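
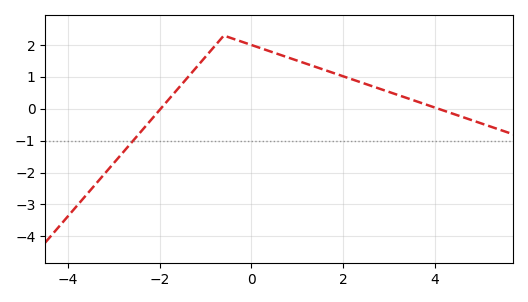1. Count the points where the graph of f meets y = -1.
1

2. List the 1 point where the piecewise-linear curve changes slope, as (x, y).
(-0.6, 2.3)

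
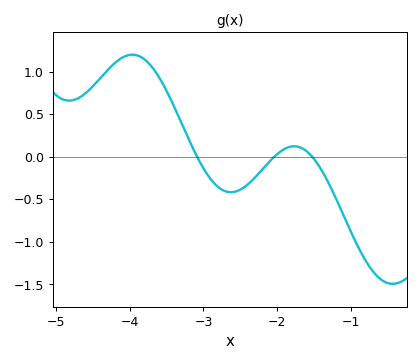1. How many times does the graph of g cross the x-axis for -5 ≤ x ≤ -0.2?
3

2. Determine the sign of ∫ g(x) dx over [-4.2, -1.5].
positive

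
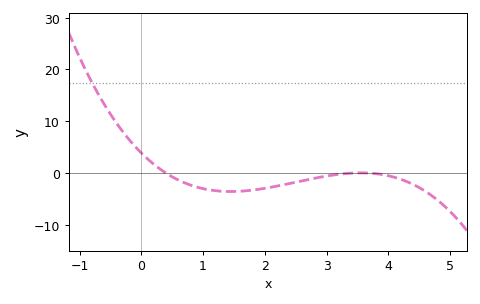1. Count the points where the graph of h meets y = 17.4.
1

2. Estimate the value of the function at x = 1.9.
-3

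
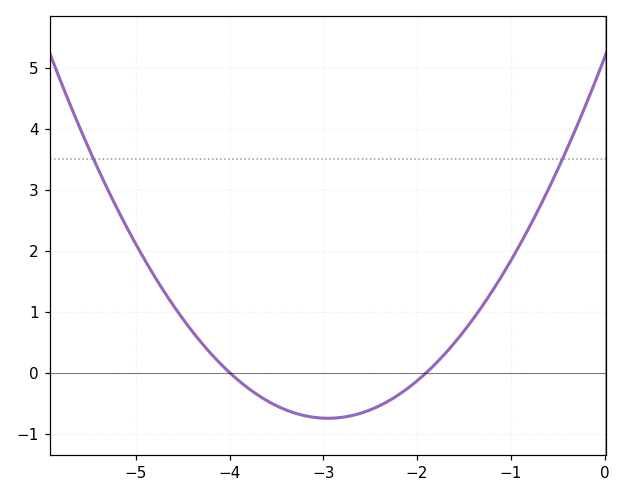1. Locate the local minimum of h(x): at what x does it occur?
-2.9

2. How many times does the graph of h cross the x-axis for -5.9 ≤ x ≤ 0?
2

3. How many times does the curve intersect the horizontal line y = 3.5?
2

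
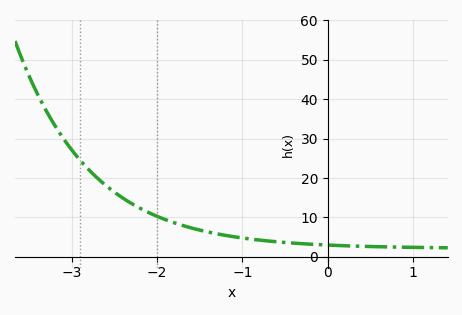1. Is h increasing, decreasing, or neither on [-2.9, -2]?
decreasing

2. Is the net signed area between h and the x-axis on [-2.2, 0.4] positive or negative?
positive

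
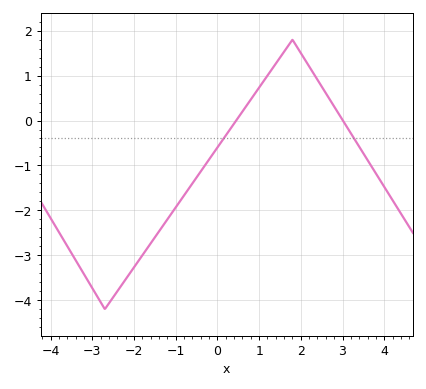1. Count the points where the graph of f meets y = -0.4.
2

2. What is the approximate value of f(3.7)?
-1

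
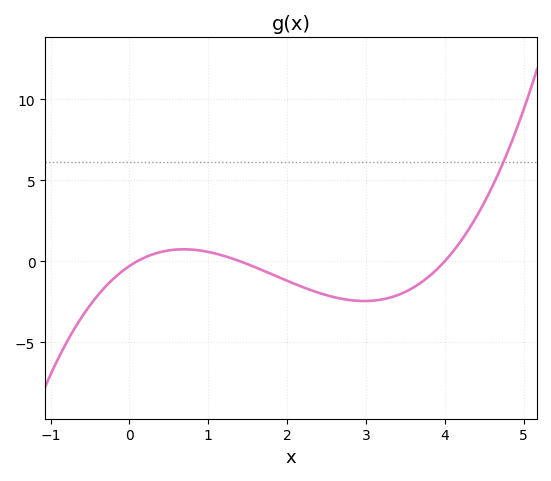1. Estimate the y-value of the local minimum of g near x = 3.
-2.46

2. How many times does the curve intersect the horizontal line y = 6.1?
1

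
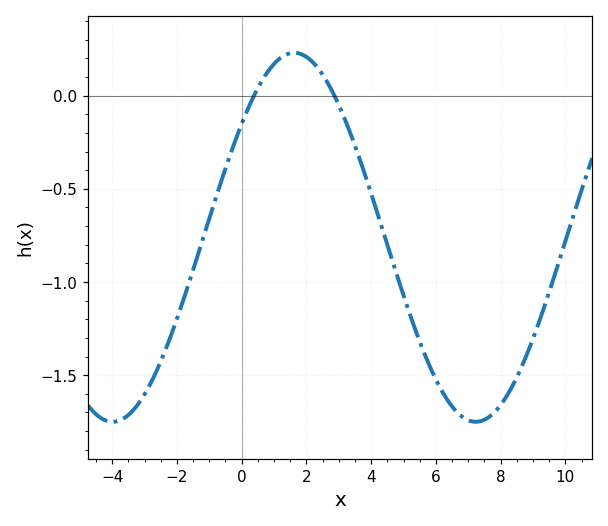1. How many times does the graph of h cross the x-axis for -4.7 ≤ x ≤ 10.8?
2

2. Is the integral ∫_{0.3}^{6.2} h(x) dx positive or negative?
negative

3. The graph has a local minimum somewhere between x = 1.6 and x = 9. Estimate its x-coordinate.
7.23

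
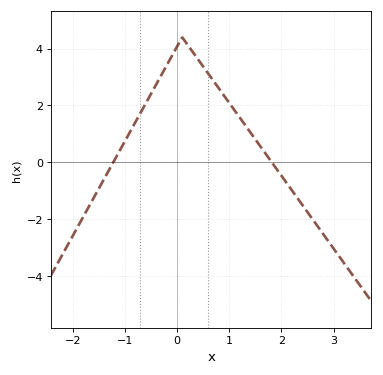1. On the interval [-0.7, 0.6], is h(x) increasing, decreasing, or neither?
neither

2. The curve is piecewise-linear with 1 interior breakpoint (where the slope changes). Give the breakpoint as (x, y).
(0.1, 4.4)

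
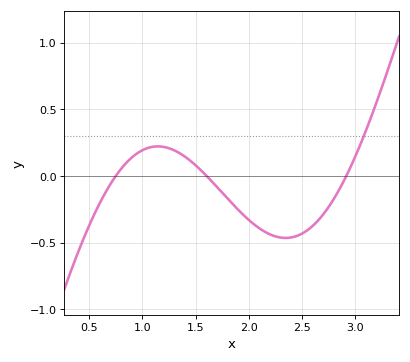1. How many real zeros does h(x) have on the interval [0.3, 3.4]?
3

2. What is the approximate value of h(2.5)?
-0.45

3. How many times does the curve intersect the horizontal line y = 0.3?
1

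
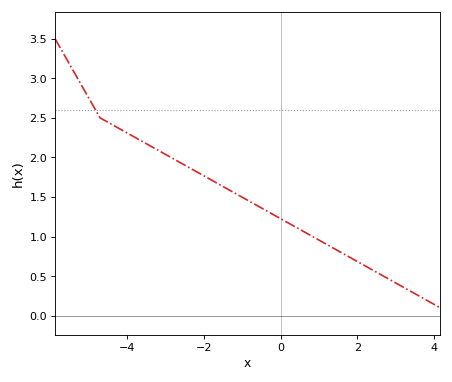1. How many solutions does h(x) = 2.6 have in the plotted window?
1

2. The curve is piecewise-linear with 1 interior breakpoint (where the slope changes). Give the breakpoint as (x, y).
(-4.7, 2.5)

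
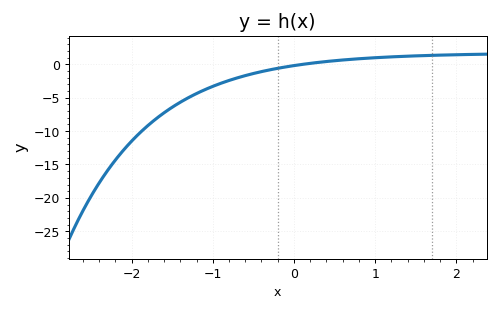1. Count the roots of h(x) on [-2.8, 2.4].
1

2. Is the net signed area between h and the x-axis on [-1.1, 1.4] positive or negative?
negative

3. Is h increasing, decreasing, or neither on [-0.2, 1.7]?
increasing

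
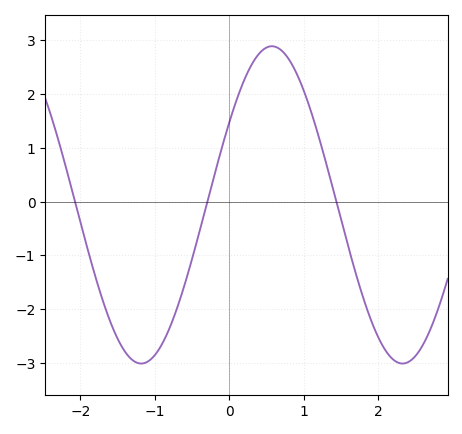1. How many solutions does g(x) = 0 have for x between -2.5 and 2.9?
3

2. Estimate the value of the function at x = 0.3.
2.6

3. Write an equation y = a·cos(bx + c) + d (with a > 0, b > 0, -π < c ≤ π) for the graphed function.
y = 2.95cos(1.8x - 1) - 0.06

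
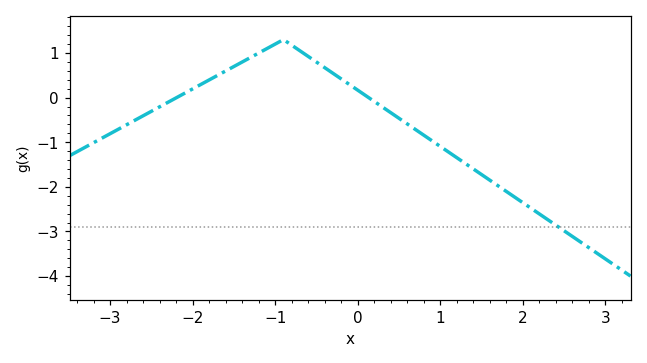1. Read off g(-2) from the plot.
0.2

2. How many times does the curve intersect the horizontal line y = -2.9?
1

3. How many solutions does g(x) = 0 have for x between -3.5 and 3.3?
2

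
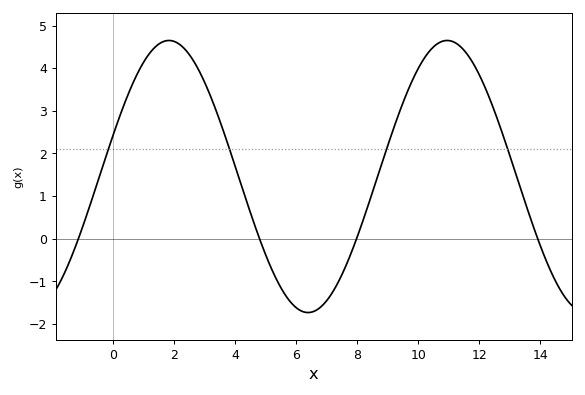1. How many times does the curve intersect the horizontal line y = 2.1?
4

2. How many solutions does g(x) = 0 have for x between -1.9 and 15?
4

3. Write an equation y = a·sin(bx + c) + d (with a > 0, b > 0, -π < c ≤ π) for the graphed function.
y = 3.19sin(0.69x + 0.3) + 1.46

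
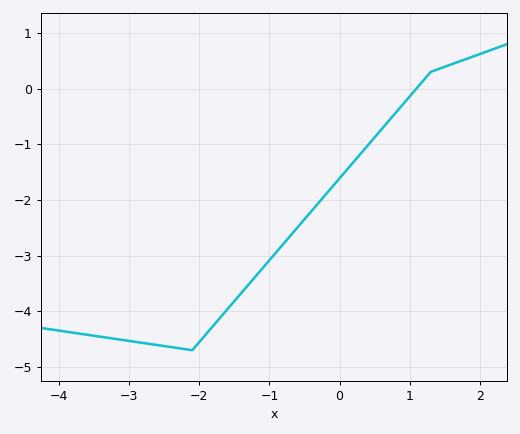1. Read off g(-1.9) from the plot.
-4.41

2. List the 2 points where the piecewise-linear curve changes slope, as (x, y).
(-2.1, -4.7); (1.3, 0.3)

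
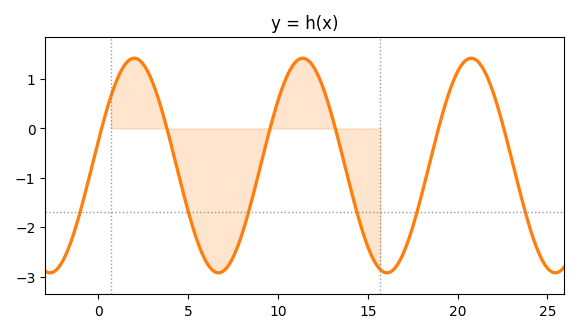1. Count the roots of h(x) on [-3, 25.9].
6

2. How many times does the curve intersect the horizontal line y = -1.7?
6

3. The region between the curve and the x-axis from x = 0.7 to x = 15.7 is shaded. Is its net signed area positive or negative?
negative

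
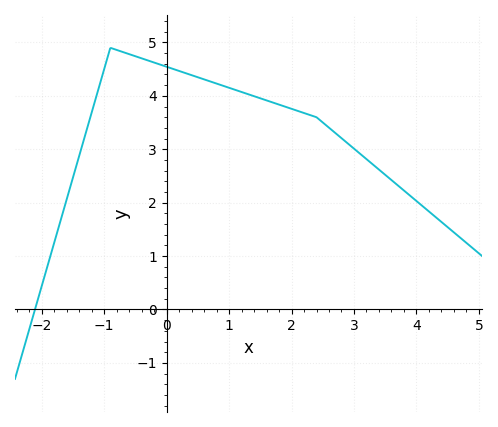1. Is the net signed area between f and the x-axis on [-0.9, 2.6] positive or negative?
positive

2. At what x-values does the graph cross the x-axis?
-2.1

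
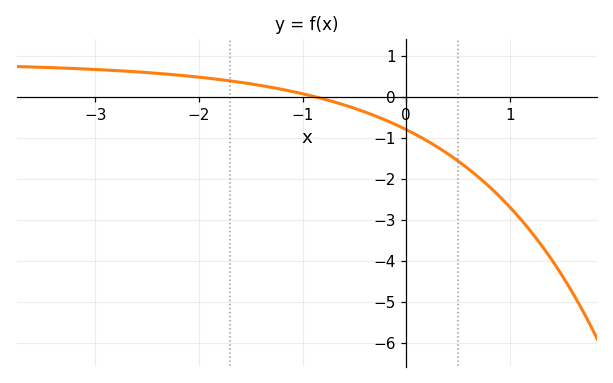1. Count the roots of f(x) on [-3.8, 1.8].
1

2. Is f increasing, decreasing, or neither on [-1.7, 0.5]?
decreasing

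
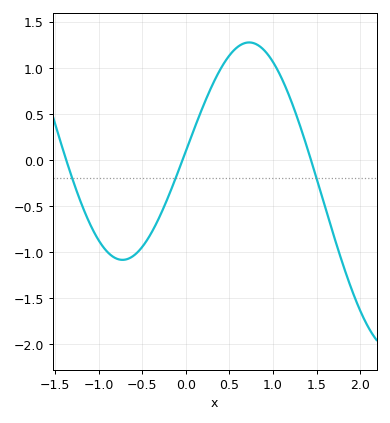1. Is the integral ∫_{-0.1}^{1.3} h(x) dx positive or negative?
positive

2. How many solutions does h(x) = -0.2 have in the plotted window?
3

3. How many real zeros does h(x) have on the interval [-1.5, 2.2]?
3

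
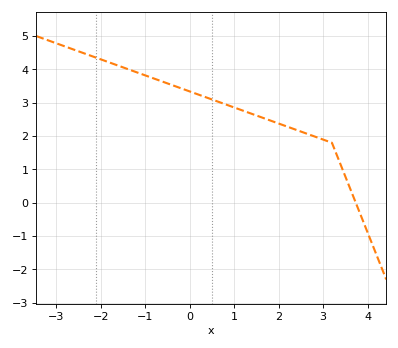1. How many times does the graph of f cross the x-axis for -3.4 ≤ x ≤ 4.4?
1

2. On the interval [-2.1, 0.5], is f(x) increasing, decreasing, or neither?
decreasing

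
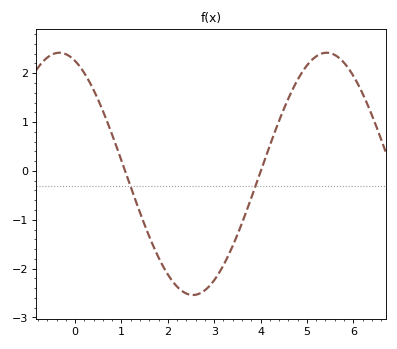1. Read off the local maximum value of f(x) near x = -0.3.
2.42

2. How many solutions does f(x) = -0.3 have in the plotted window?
2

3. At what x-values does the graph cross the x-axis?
1.08, 4.01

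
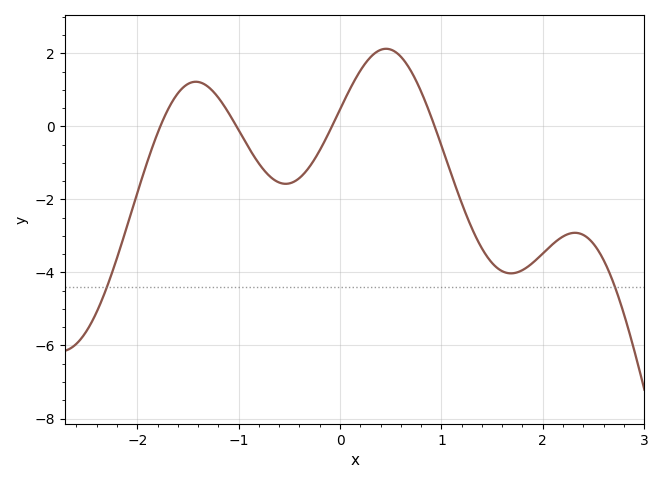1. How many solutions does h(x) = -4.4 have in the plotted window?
2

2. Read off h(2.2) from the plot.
-3.01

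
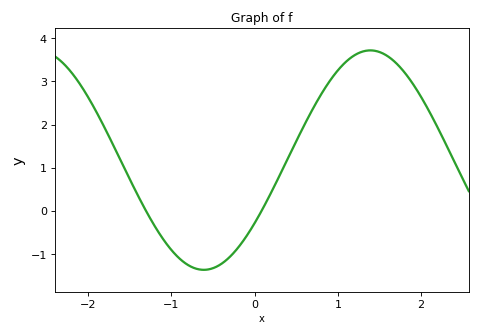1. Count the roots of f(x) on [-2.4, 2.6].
2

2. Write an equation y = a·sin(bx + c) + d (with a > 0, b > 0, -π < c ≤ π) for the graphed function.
y = 2.54sin(1.6x - 0.61) + 1.18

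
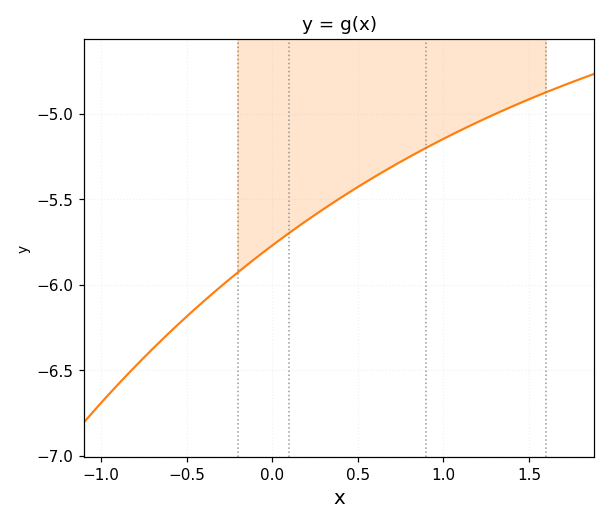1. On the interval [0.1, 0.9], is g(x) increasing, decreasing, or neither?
increasing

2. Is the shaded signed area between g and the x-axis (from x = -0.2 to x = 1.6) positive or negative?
negative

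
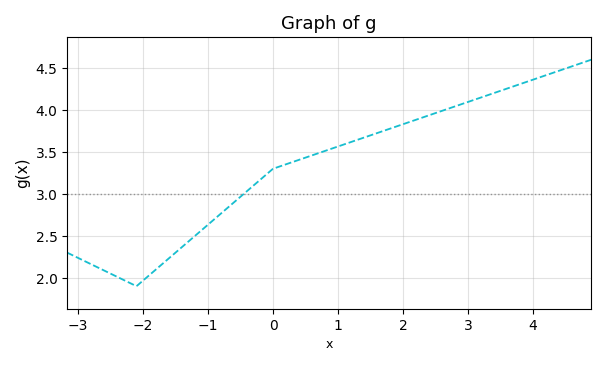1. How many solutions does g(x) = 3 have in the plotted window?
1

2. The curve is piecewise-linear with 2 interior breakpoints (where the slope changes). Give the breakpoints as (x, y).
(-2.1, 1.9); (0, 3.3)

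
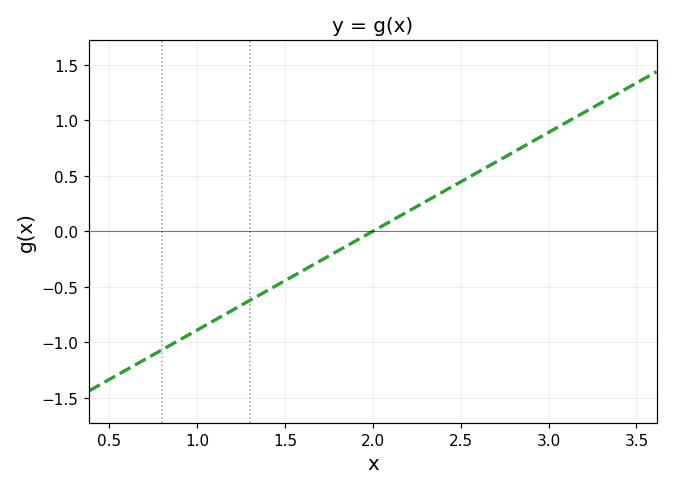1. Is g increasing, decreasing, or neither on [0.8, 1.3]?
increasing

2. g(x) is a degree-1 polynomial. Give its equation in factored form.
y = 0.89(x - 2)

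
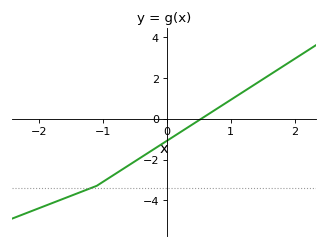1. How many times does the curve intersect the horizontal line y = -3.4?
1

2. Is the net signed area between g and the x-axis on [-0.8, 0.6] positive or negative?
negative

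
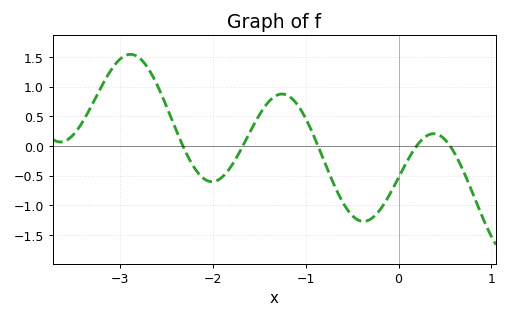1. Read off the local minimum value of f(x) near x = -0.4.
-1.27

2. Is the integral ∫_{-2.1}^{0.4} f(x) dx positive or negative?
negative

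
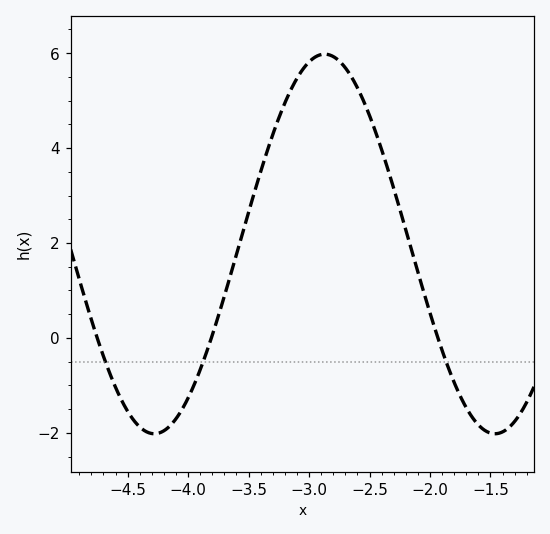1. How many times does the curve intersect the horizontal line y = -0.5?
3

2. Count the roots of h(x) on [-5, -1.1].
3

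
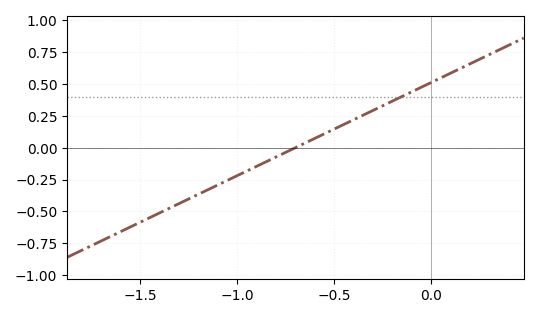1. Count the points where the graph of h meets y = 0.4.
1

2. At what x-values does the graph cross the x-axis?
-0.7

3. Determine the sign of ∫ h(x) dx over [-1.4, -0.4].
negative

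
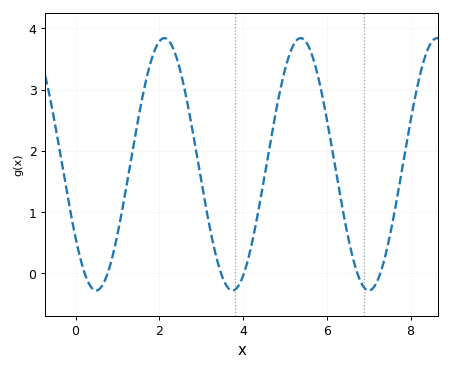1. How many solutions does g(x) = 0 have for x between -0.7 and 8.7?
6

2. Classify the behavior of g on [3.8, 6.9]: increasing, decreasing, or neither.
neither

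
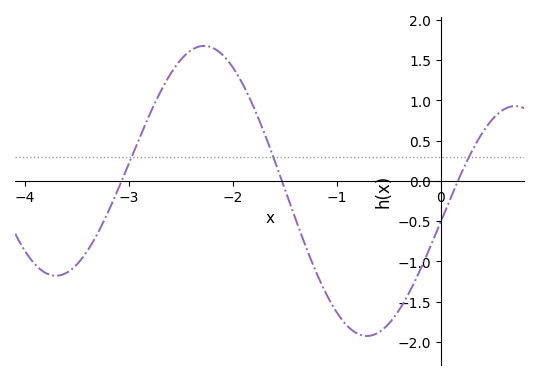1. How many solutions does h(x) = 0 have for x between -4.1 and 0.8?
3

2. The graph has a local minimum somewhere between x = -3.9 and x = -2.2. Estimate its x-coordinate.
-3.7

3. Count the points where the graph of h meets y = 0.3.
3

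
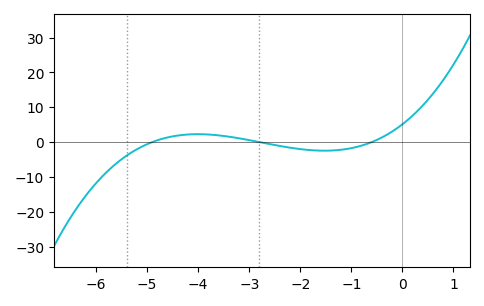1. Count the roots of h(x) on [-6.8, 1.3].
3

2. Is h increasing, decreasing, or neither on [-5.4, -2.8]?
neither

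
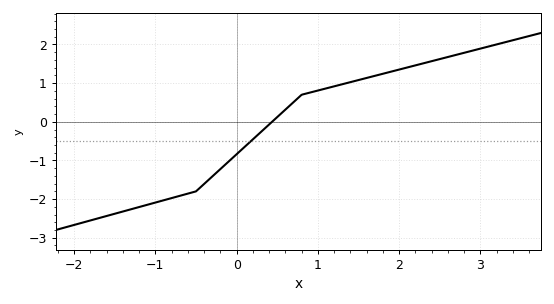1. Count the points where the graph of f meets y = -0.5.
1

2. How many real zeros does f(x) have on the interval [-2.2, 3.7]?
1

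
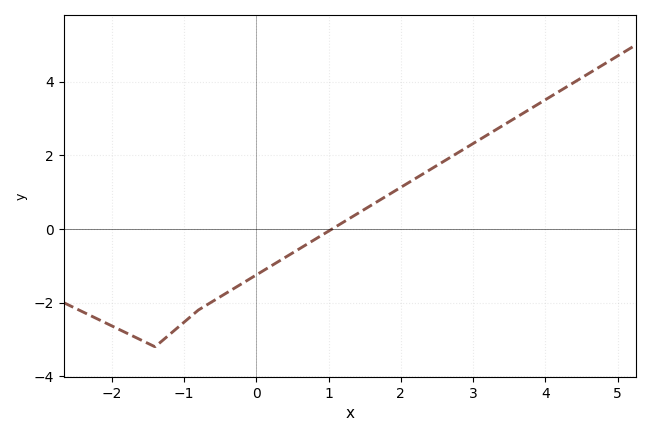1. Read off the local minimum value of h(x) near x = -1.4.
-3.2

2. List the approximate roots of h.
1.05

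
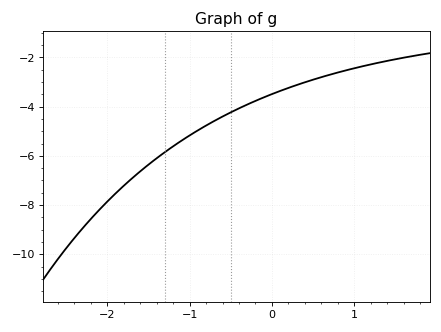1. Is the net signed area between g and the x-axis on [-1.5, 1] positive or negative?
negative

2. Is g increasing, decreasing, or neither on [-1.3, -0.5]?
increasing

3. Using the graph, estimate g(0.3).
-3.2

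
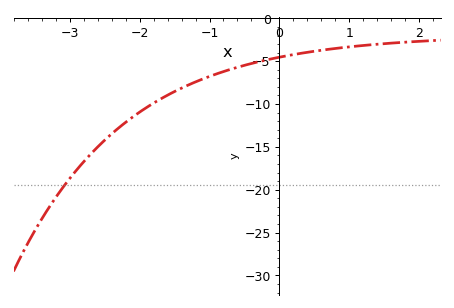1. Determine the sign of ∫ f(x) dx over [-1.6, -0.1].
negative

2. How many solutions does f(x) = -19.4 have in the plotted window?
1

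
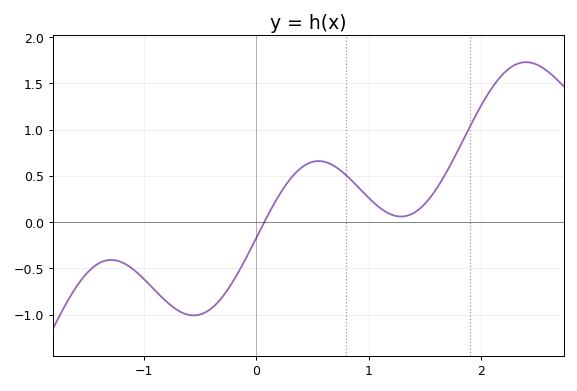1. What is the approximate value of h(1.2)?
0.083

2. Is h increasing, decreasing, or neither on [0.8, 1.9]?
neither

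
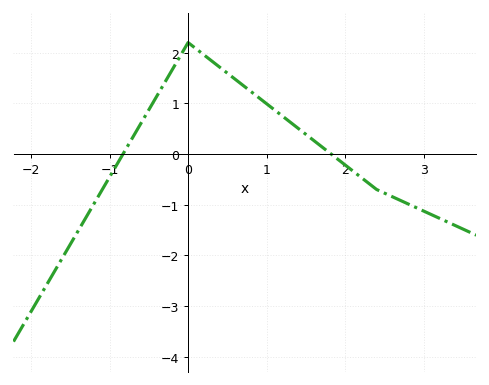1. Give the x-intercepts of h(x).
-0.829, 1.82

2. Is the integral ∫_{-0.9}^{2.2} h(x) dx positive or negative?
positive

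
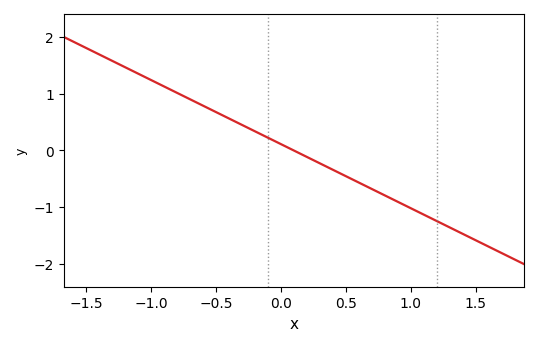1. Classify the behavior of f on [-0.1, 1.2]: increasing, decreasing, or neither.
decreasing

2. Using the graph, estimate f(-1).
1.24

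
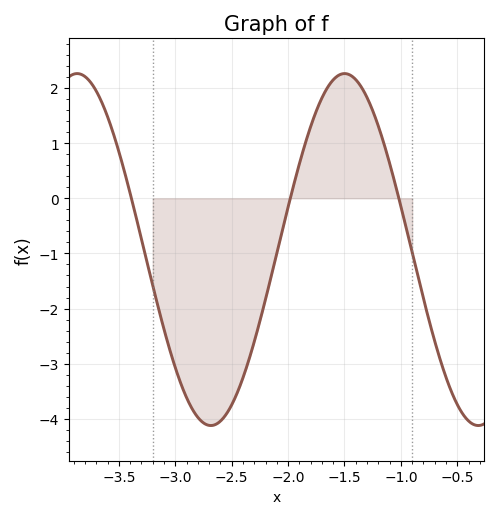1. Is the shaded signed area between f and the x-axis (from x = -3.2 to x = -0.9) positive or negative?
negative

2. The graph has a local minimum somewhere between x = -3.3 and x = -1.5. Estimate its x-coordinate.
-2.7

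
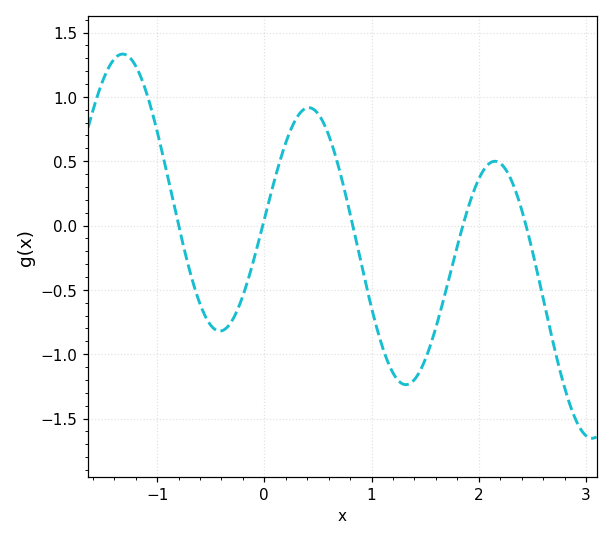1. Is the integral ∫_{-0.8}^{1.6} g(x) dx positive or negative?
negative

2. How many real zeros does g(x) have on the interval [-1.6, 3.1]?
5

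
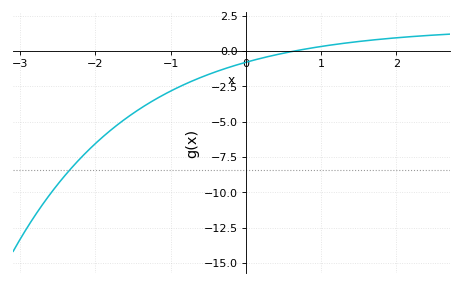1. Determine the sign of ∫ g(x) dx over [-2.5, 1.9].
negative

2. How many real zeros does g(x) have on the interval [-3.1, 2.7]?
1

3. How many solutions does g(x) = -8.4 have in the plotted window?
1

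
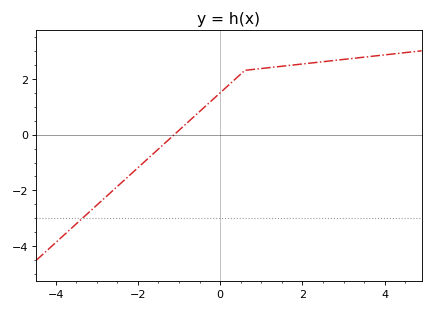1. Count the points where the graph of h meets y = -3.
1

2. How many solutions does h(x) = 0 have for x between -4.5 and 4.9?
1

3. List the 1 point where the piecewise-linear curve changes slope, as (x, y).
(0.6, 2.3)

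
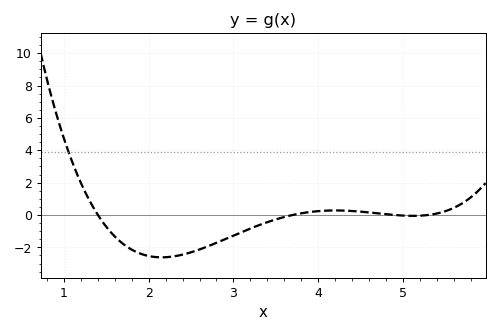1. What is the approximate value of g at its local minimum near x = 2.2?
-2.6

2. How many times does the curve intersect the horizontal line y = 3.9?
1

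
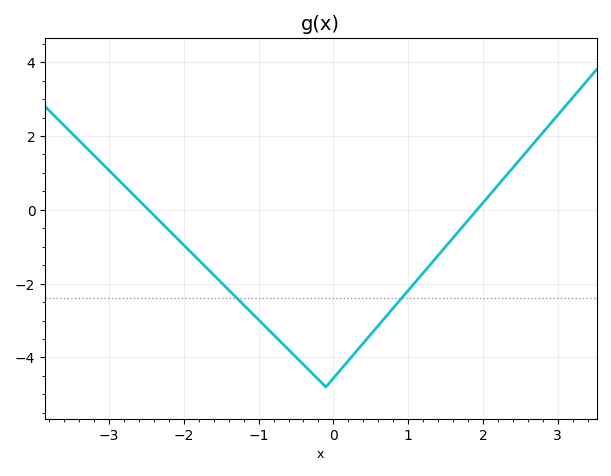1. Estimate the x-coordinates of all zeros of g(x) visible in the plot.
-2.47, 1.92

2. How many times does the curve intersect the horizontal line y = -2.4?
2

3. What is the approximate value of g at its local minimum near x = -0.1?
-4.8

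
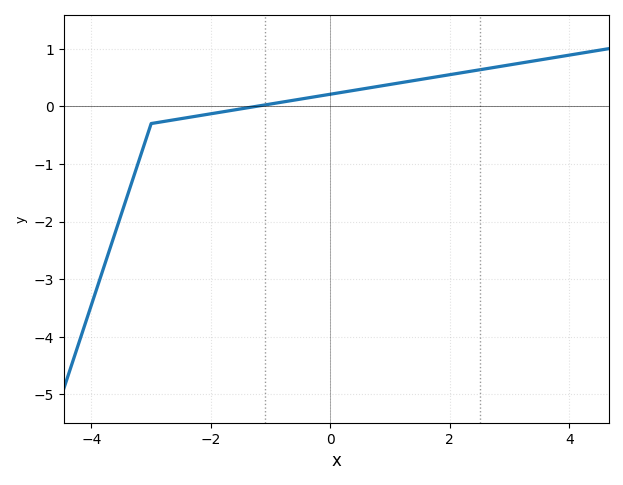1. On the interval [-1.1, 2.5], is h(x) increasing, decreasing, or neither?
increasing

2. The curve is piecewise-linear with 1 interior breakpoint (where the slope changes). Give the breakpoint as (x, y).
(-3, -0.3)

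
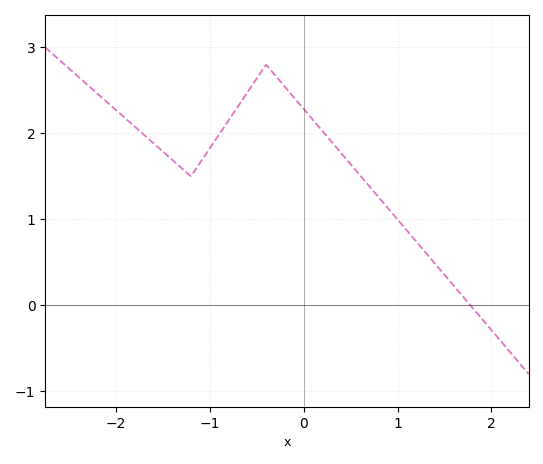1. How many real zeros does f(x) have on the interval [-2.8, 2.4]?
1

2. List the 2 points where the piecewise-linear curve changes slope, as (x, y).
(-1.2, 1.5); (-0.4, 2.8)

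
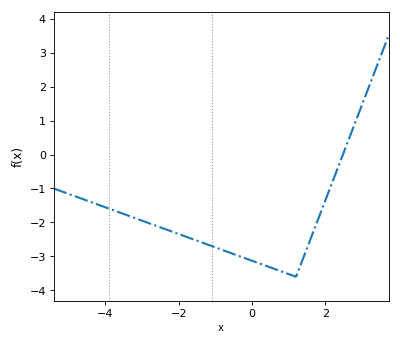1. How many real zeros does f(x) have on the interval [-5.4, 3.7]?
1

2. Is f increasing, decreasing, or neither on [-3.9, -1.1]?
decreasing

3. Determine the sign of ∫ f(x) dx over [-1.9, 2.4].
negative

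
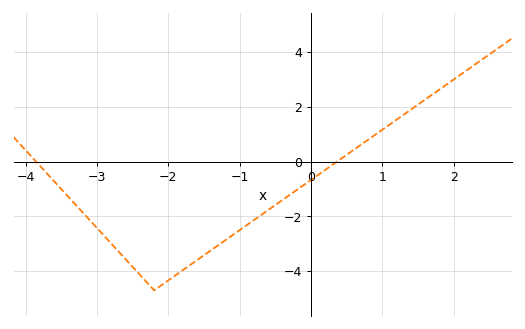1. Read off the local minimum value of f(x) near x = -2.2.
-4.6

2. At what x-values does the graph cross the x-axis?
-3.9, 0.4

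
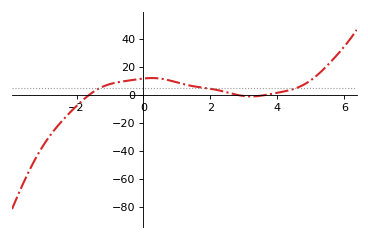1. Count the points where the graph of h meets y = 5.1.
3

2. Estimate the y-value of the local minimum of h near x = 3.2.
-1.15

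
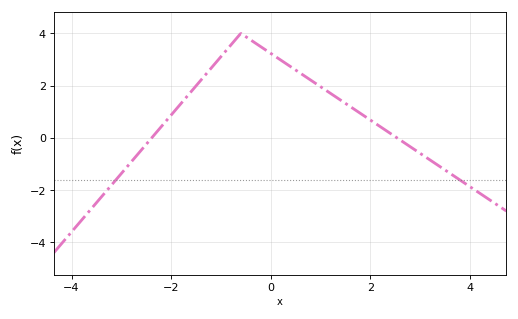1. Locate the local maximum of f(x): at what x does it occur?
-0.599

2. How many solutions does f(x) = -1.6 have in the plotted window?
2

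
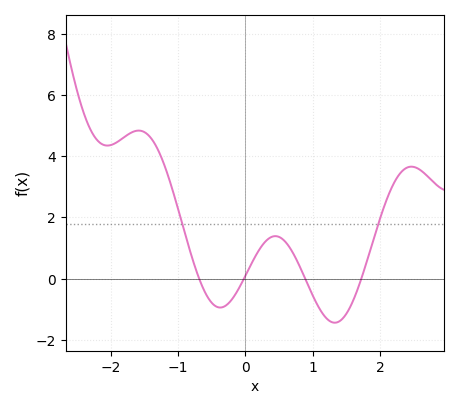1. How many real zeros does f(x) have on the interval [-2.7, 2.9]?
4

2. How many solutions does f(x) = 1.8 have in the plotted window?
2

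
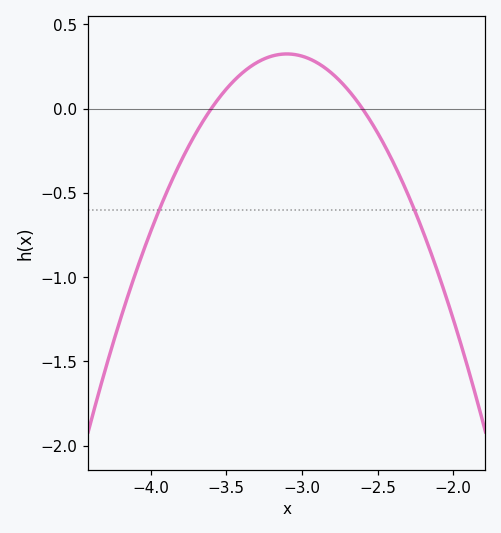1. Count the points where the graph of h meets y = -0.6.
2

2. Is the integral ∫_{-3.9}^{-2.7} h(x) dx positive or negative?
positive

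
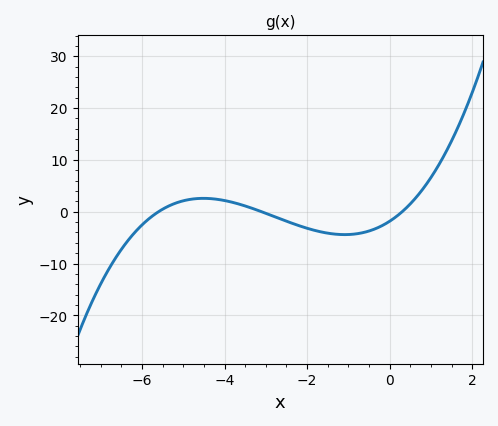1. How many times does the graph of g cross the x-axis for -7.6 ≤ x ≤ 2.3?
3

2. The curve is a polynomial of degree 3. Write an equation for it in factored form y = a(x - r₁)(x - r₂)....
y = 0.35(x + 5.6)(x + 3.1)(x - 0.3)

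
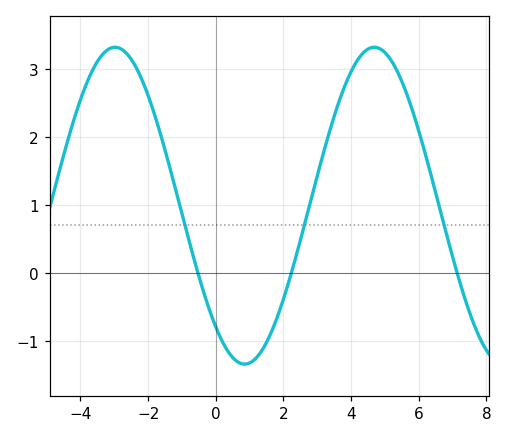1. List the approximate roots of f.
-0.6, 2.2, 7.2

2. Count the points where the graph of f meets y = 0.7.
3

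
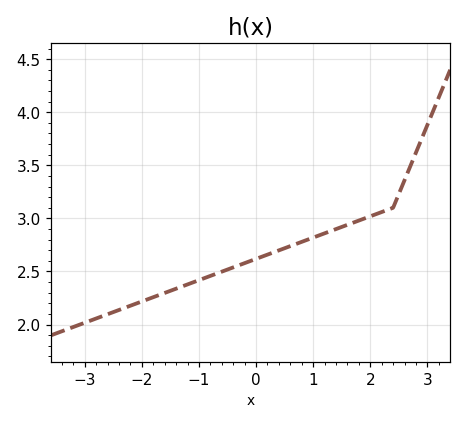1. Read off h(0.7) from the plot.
2.75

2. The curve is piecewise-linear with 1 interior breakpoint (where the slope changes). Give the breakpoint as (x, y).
(2.4, 3.1)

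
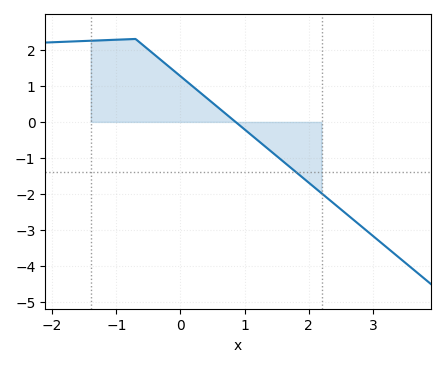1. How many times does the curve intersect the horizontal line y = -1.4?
1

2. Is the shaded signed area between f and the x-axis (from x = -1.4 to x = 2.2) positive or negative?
positive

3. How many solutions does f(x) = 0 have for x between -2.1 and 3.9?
1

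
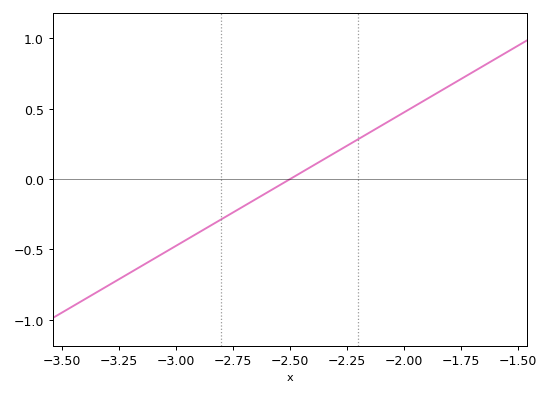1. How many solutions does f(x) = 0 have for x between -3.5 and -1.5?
1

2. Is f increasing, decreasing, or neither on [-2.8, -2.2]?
increasing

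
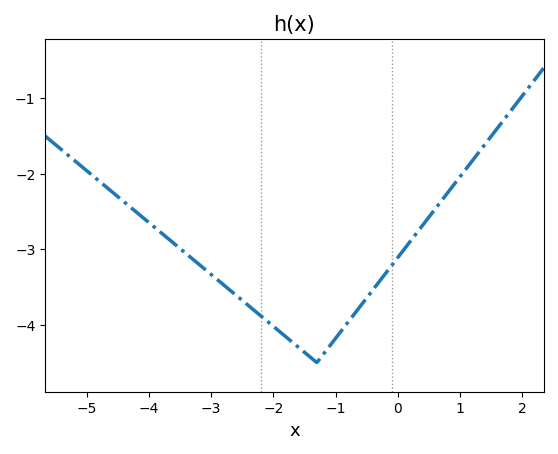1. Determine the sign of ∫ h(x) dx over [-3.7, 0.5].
negative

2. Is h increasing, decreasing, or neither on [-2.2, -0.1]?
neither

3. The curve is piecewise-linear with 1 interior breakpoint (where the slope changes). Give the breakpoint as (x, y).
(-1.3, -4.5)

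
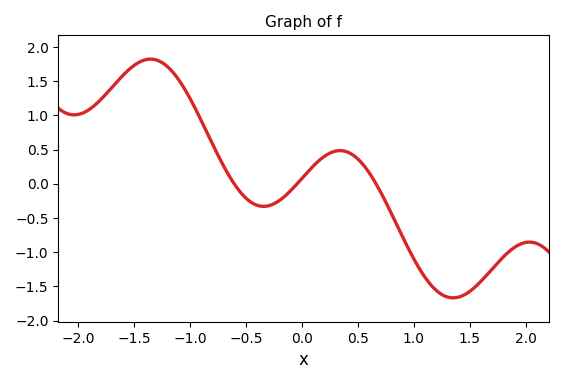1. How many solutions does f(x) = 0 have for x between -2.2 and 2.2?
3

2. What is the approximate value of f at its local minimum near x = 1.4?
-1.65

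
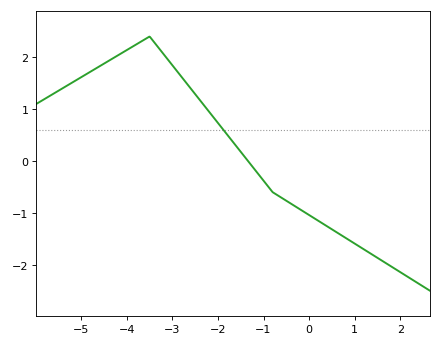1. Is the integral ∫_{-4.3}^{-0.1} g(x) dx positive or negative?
positive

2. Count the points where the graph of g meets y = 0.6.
1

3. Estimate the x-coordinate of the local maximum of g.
-3.4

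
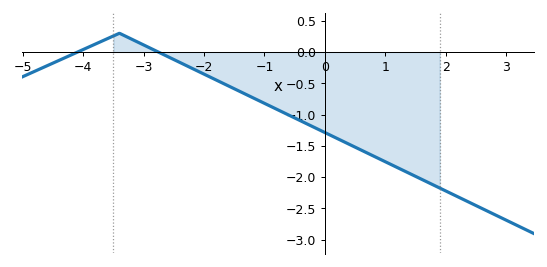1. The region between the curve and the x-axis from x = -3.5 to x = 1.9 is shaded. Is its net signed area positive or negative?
negative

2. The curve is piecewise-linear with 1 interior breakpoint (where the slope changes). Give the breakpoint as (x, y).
(-3.4, 0.3)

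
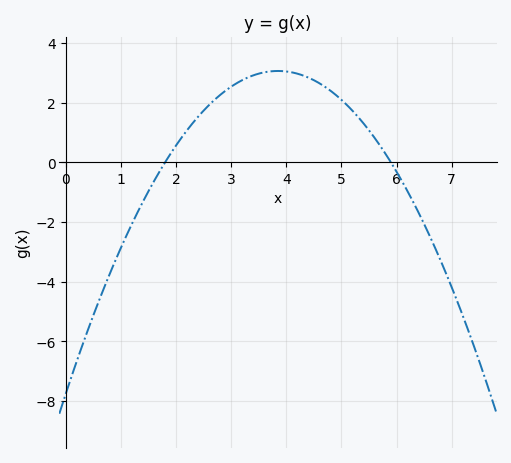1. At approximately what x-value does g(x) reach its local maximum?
3.8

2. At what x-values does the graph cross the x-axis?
1.8, 6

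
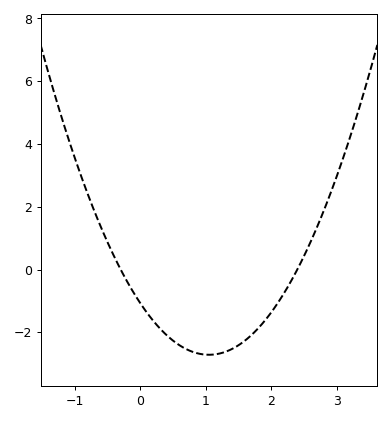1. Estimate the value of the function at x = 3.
2.95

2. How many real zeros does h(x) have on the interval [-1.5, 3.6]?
2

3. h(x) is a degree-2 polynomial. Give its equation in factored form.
y = 1.49(x + 0.3)(x - 2.4)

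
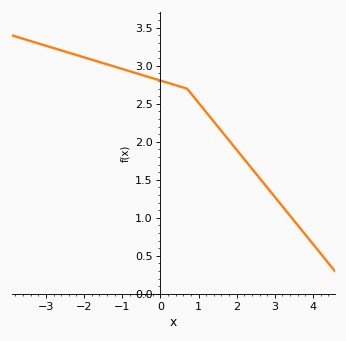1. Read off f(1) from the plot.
2.5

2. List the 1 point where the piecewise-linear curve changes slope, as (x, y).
(0.7, 2.7)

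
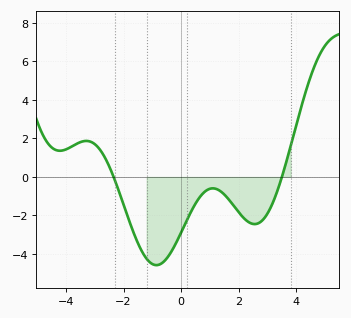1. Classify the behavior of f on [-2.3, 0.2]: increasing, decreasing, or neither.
neither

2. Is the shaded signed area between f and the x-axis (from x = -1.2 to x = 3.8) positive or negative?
negative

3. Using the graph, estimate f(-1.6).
-3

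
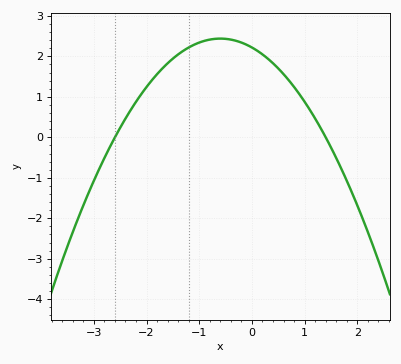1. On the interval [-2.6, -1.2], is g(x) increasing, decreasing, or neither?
increasing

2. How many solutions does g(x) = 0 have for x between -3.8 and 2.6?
2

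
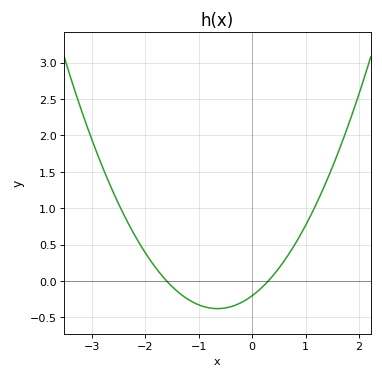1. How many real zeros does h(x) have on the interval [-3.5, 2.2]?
2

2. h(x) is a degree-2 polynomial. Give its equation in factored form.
y = 0.42(x + 1.6)(x - 0.3)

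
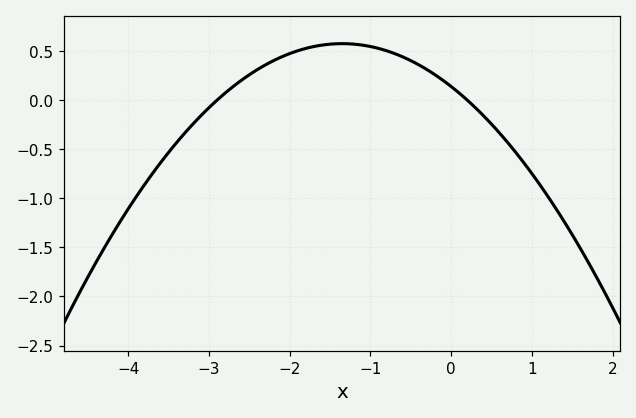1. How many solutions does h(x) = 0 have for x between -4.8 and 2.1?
2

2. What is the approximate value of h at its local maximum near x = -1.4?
0.6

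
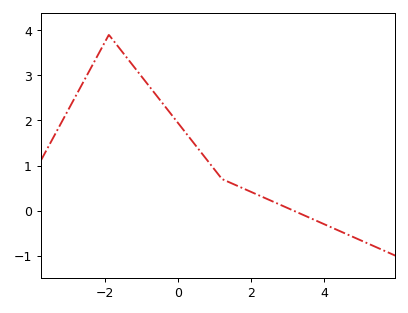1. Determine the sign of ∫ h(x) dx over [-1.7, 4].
positive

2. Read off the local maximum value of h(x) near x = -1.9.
3.9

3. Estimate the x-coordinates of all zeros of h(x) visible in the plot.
3.2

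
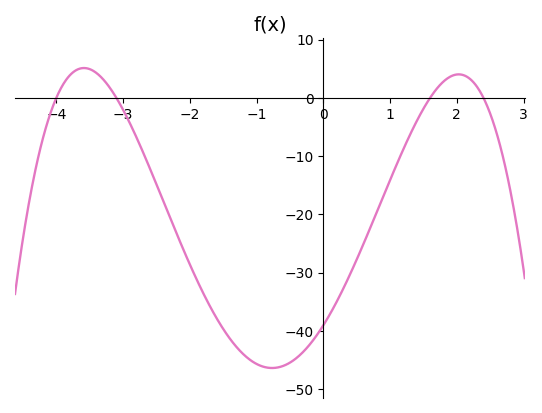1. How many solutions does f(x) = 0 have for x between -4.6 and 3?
4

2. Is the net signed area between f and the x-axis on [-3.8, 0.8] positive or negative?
negative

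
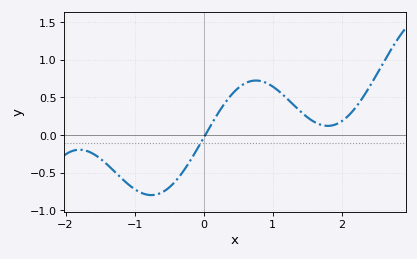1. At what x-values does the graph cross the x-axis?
0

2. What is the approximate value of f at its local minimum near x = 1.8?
0.1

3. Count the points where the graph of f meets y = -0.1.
1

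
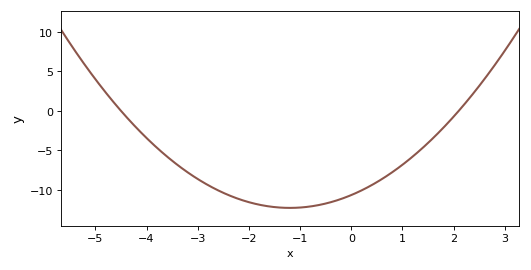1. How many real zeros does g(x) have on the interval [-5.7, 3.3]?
2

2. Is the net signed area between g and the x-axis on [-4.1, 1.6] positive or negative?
negative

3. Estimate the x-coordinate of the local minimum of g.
-1.2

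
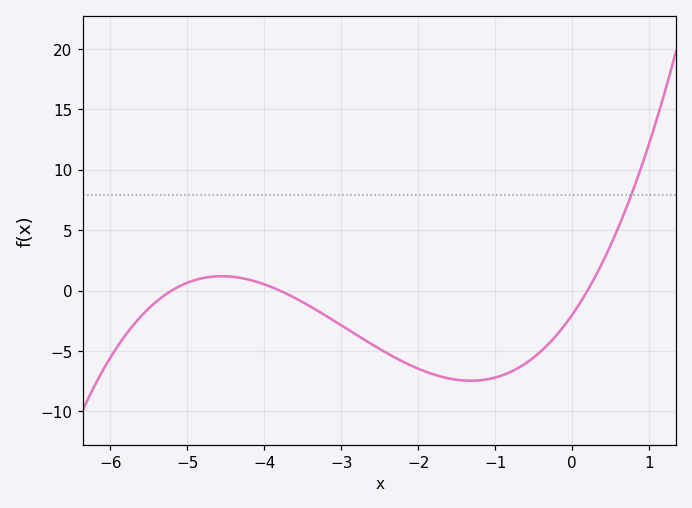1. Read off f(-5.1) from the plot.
0.5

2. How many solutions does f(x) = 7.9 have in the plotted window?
1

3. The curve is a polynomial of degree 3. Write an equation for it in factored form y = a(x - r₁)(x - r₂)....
y = 0.51(x + 5.2)(x + 3.8)(x - 0.2)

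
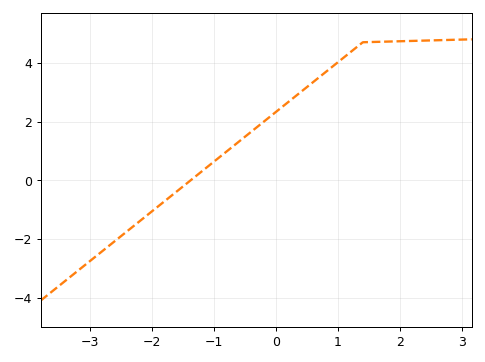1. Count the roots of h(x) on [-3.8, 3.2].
1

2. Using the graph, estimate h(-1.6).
-0.4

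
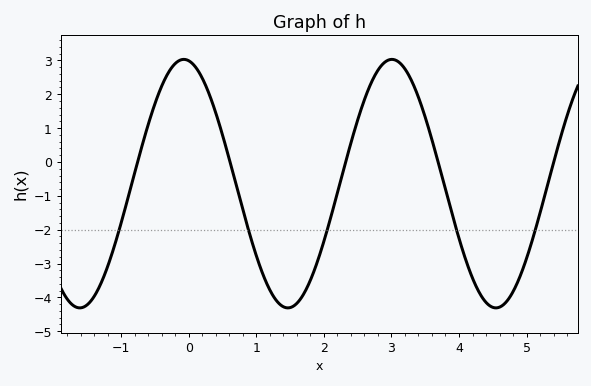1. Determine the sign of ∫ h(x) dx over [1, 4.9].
negative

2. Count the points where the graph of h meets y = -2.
5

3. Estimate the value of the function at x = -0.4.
2.2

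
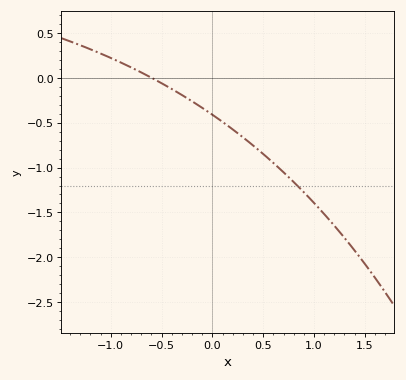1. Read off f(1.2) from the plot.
-1.65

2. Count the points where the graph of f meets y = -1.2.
1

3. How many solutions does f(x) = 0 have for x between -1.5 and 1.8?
1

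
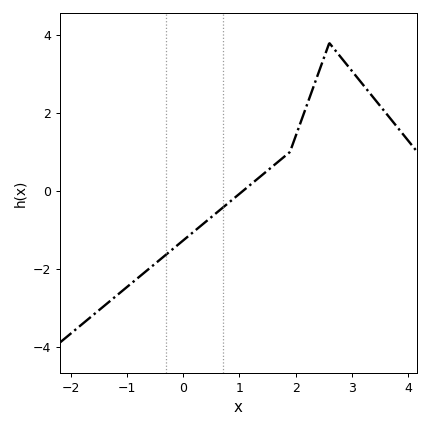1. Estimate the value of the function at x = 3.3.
2.55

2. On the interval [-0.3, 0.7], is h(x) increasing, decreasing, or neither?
increasing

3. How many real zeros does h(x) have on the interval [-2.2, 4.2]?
1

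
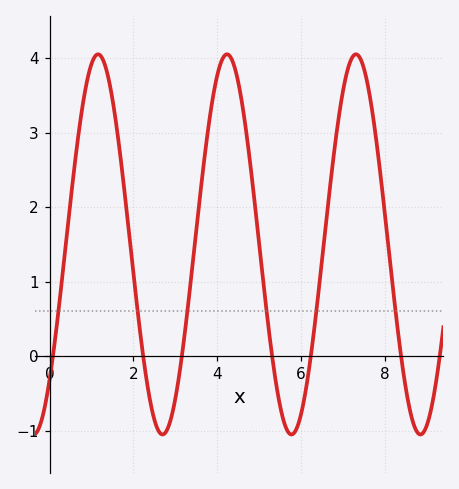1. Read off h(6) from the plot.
-0.793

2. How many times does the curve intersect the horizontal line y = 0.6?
6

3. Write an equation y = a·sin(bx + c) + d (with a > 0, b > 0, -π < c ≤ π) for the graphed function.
y = 2.55sin(2.04x - 0.792) + 1.5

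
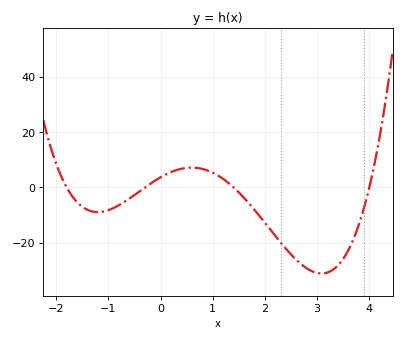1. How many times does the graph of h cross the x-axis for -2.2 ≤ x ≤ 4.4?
4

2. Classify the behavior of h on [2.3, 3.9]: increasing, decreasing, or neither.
neither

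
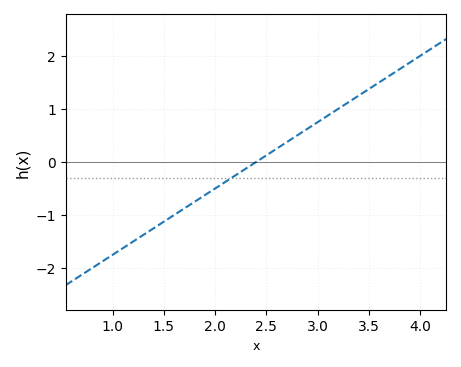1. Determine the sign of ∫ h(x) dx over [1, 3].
negative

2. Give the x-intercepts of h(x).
2.4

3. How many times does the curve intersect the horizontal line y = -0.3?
1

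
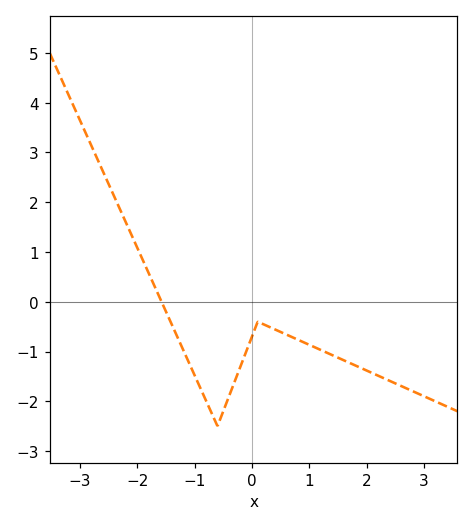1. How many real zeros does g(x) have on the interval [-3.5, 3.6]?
1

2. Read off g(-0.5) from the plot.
-2.2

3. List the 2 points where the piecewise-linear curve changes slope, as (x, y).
(-0.6, -2.5); (0.1, -0.4)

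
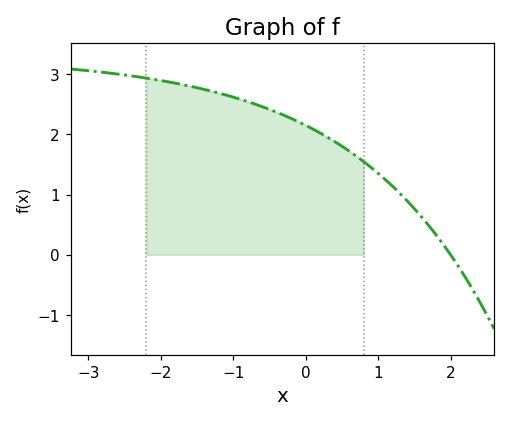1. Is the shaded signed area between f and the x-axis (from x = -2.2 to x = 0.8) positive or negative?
positive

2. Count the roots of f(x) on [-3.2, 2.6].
1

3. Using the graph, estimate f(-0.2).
2.26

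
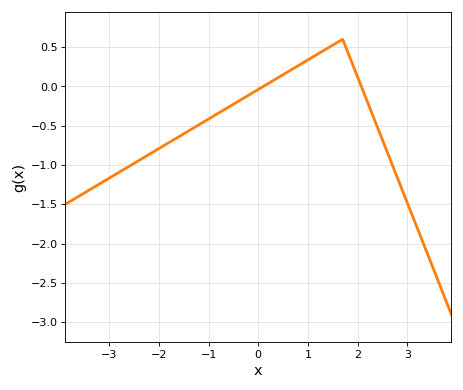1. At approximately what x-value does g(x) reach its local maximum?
1.7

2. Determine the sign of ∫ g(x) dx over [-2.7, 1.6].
negative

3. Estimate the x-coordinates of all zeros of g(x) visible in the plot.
0.105, 2.08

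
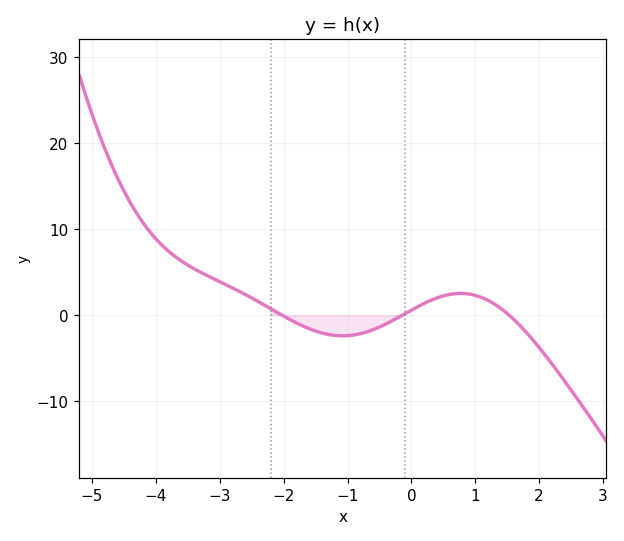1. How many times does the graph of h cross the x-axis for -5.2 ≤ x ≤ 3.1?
3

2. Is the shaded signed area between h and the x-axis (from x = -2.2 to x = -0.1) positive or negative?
negative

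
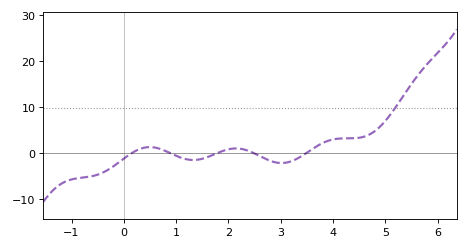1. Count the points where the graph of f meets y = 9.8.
1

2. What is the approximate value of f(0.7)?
1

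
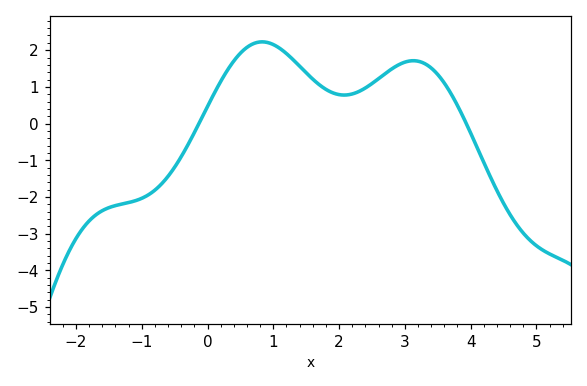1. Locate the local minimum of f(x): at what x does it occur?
2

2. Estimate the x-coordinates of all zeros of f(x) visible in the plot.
-0.2, 4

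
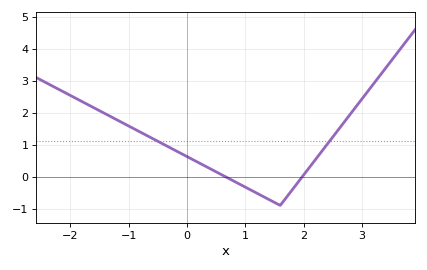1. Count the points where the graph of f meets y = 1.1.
2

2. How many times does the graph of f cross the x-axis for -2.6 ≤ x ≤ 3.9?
2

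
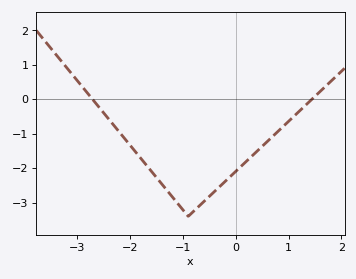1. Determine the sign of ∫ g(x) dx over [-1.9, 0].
negative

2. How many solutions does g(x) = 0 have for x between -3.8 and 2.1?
2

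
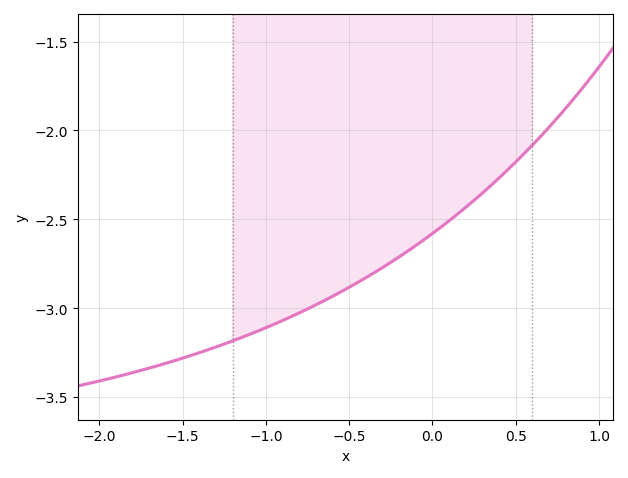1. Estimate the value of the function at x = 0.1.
-2.51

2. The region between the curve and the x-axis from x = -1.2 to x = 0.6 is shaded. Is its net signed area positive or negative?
negative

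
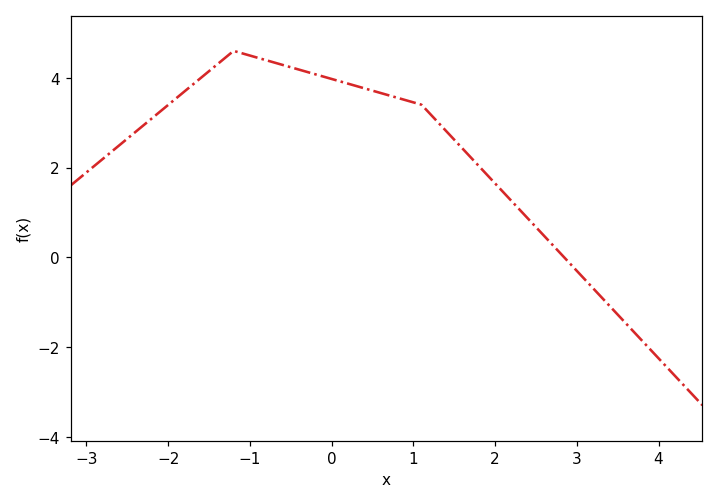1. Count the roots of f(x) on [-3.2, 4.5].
1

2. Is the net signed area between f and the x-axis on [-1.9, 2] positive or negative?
positive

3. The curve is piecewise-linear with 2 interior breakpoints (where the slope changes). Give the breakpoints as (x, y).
(-1.2, 4.6); (1.1, 3.4)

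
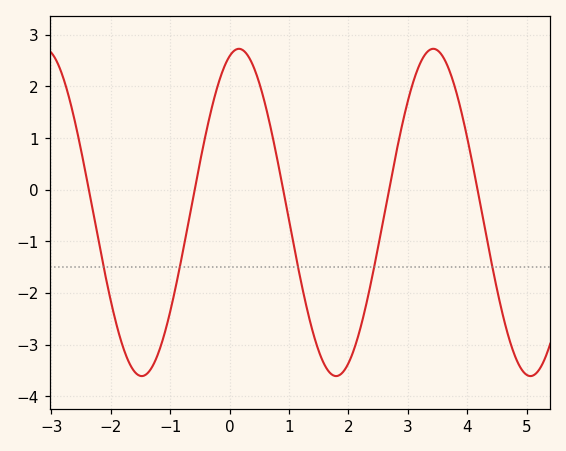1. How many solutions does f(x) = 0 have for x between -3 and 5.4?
5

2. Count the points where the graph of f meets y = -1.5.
5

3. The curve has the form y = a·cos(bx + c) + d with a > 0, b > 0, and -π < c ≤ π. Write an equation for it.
y = 3.17cos(1.9x - 0.3) - 0.44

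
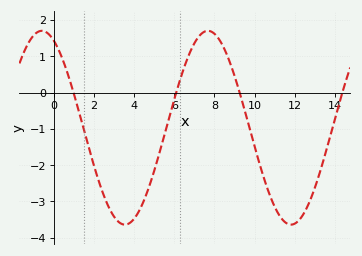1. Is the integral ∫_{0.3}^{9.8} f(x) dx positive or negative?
negative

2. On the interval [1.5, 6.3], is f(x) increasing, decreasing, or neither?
neither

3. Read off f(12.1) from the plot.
-3.6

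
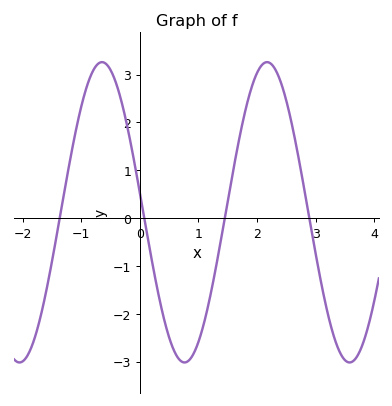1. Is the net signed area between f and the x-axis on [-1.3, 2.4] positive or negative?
positive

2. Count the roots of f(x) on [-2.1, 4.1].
4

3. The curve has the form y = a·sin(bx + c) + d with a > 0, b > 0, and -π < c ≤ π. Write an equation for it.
y = 3.14sin(2.2x + 3) + 0.12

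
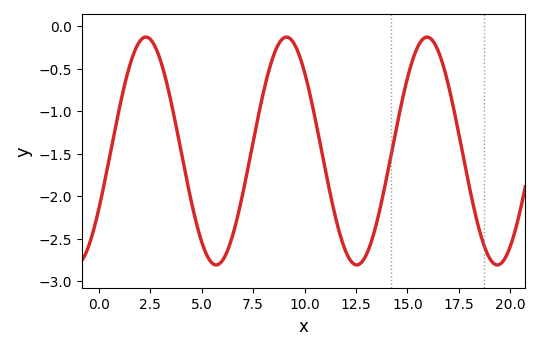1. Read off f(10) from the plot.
-0.543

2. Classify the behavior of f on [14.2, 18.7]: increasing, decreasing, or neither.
neither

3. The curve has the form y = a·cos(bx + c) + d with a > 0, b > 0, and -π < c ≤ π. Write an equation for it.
y = 1.34cos(0.92x - 2.11) - 1.47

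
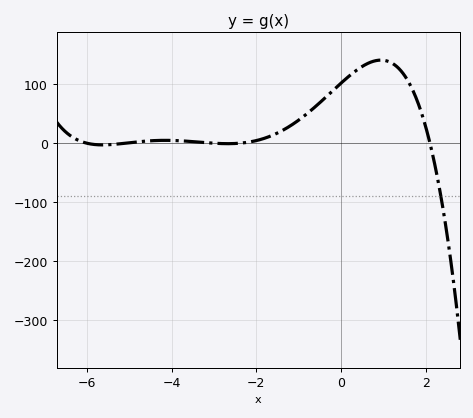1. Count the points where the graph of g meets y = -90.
1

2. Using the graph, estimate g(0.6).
134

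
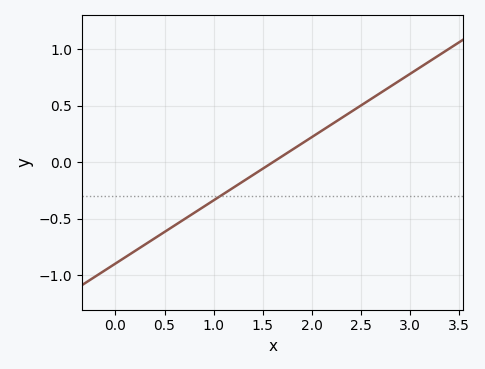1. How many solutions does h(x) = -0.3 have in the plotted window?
1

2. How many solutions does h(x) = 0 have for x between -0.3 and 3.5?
1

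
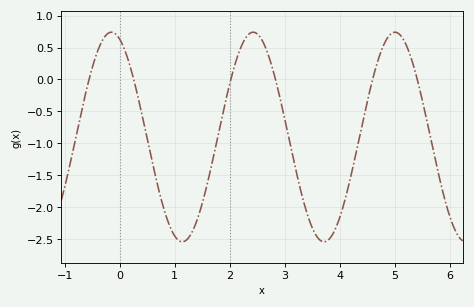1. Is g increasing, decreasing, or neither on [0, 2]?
neither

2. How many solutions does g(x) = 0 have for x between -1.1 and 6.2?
6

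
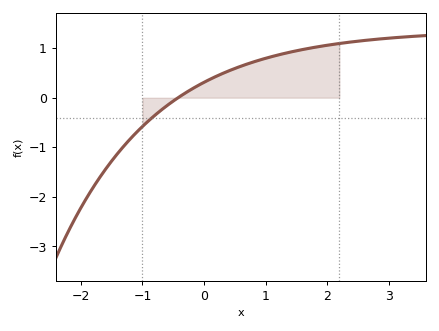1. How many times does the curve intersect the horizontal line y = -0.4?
1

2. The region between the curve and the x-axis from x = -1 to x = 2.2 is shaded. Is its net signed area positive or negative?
positive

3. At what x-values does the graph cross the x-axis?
-0.4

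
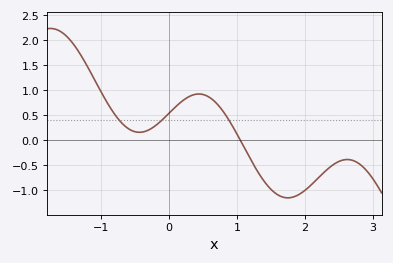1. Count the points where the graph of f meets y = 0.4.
3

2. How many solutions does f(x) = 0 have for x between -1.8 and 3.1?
1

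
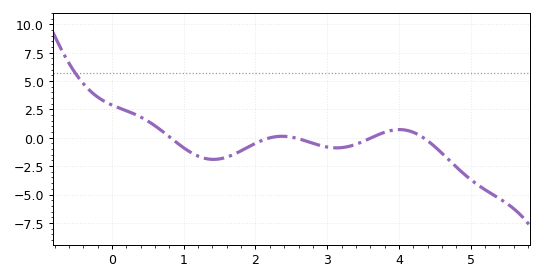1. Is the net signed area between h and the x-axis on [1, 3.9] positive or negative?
negative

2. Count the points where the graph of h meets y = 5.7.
1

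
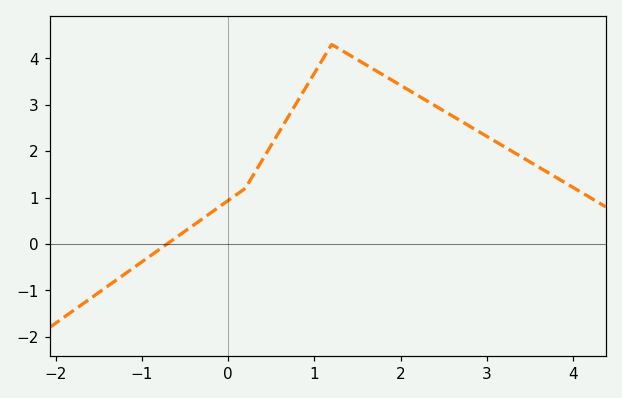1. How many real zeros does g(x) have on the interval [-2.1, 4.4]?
1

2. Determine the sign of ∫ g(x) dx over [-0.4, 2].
positive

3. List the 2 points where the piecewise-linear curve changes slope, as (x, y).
(0.2, 1.2); (1.2, 4.3)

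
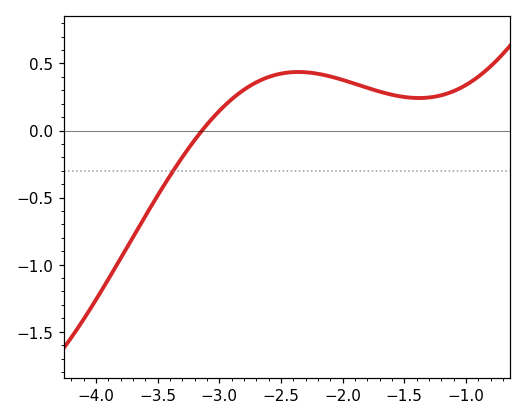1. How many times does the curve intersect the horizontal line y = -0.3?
1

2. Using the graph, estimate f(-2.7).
0.359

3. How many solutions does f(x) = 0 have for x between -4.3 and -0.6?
1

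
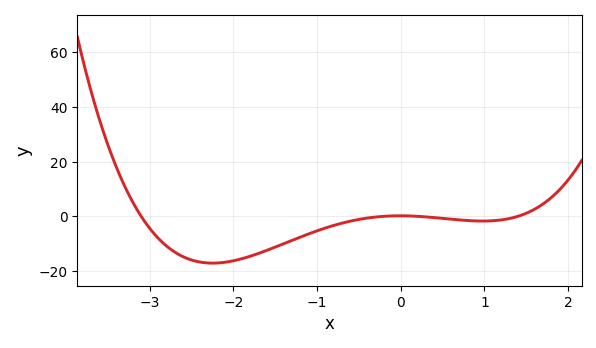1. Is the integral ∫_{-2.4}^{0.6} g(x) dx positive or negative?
negative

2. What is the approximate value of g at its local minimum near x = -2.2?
-18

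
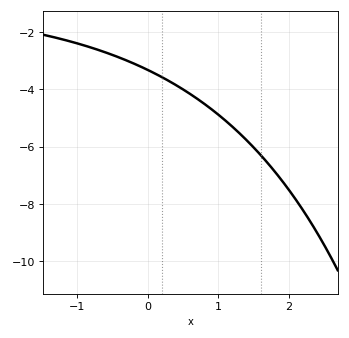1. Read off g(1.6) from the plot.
-6.29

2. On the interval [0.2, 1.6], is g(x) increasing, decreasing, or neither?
decreasing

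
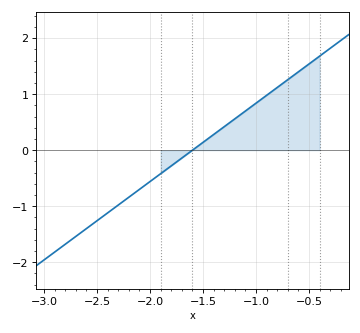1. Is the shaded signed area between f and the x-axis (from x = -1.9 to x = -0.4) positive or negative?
positive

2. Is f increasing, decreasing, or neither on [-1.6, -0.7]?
increasing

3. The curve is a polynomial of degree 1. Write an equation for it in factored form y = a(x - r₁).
y = 1.4(x + 1.6)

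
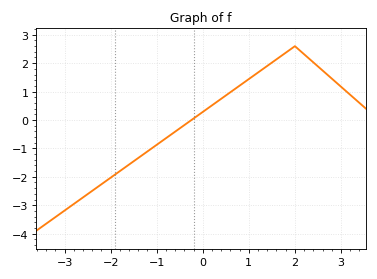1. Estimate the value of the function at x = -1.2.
-1.1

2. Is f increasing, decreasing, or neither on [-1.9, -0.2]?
increasing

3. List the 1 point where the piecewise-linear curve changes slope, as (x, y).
(2, 2.6)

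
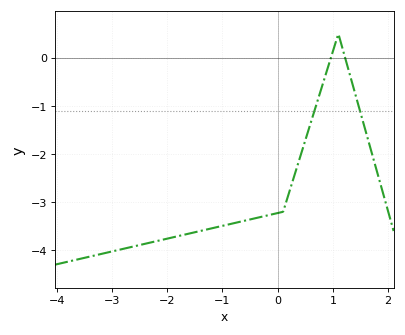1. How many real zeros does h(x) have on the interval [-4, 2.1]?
2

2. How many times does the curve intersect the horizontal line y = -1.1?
2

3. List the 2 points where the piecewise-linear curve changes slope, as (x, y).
(0.1, -3.2); (1.1, 0.5)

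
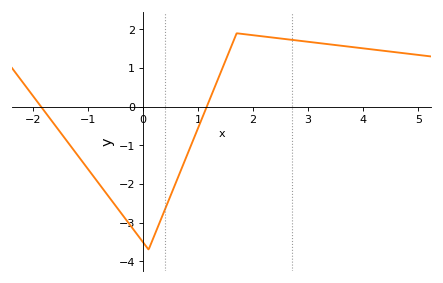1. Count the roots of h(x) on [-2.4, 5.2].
2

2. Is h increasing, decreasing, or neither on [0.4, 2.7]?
neither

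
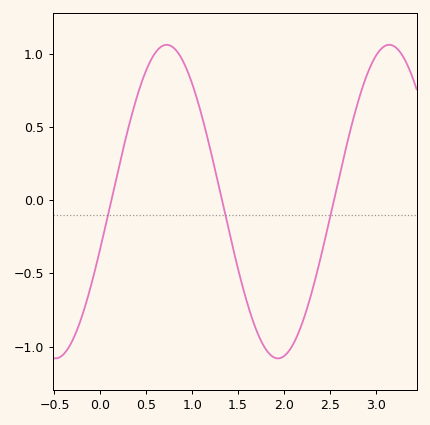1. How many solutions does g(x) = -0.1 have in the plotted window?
3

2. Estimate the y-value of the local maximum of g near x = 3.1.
1.06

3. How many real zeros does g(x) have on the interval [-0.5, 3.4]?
3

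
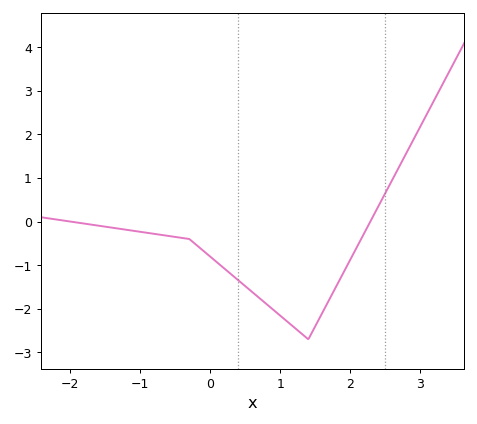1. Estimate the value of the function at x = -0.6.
-0.329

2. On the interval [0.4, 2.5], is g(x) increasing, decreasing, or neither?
neither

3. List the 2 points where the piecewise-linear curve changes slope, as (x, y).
(-0.3, -0.4); (1.4, -2.7)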